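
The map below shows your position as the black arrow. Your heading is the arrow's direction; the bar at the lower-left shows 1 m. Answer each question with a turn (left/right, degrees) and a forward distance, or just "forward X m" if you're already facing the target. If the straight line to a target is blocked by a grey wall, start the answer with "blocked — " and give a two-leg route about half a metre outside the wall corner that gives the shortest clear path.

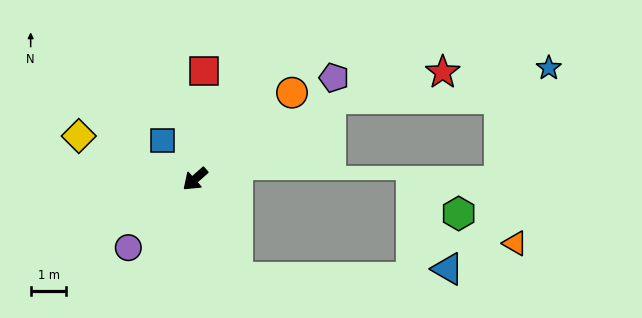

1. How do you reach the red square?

turn right 136°, forward 3.0 m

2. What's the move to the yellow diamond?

turn right 62°, forward 3.5 m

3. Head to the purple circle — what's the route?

turn left 4°, forward 2.7 m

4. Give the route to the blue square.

turn right 92°, forward 1.4 m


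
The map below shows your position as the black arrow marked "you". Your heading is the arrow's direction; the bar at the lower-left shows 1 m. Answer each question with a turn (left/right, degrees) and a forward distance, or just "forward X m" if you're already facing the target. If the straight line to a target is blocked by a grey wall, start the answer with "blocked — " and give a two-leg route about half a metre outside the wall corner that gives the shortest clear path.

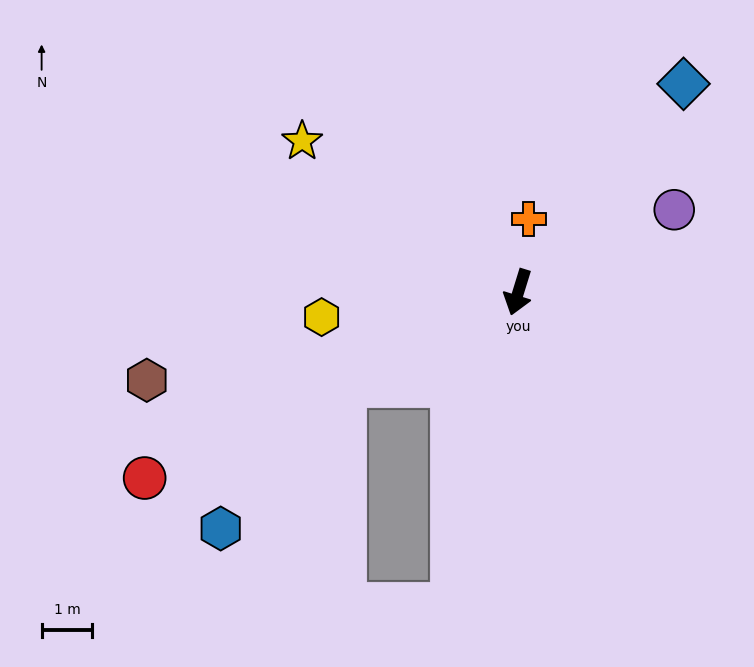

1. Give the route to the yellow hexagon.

turn right 66°, forward 3.9 m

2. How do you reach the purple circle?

turn left 135°, forward 3.5 m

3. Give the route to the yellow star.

turn right 108°, forward 5.2 m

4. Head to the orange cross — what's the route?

turn right 171°, forward 1.5 m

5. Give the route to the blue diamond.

turn left 159°, forward 5.2 m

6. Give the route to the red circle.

turn right 46°, forward 8.2 m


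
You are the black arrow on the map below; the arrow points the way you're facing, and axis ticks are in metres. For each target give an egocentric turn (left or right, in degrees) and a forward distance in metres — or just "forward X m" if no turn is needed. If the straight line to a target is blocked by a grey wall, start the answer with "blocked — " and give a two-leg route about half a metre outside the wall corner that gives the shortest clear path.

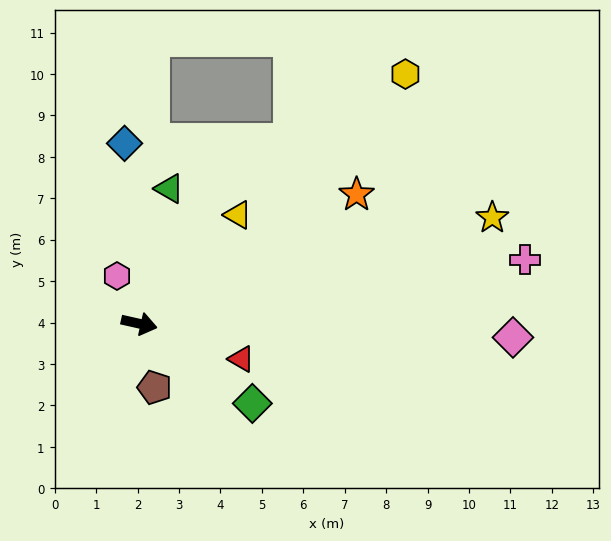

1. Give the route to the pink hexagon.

turn left 128°, forward 1.3 m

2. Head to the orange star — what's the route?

turn left 43°, forward 6.1 m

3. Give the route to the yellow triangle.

turn left 60°, forward 3.5 m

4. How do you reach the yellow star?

turn left 29°, forward 8.9 m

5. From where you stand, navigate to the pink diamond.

turn left 11°, forward 9.0 m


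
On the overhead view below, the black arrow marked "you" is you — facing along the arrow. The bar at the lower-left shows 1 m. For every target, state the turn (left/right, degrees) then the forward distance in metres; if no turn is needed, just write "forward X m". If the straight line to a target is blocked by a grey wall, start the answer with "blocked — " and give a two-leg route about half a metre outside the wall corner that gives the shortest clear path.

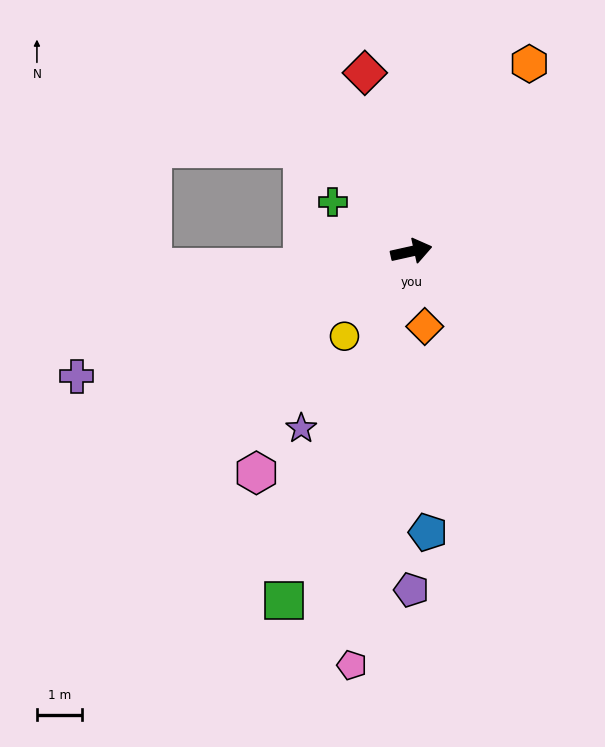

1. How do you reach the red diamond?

turn left 92°, forward 4.1 m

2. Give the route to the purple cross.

turn right 172°, forward 7.8 m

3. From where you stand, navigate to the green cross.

turn left 135°, forward 2.0 m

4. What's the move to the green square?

turn right 123°, forward 8.2 m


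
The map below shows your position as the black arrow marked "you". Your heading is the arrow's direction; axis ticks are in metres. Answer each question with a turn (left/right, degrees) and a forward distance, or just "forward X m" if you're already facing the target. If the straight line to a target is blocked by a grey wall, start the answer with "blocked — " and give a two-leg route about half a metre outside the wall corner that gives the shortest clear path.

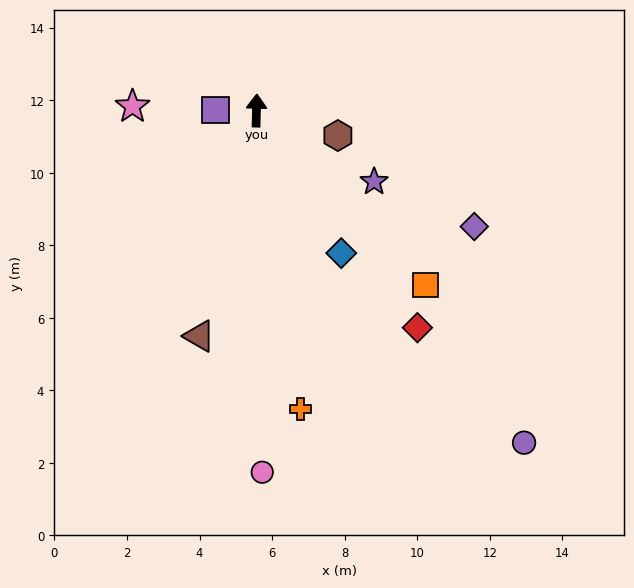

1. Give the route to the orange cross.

turn right 170°, forward 8.3 m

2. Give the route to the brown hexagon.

turn right 106°, forward 2.3 m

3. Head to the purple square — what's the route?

turn left 91°, forward 1.1 m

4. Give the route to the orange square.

turn right 134°, forward 6.7 m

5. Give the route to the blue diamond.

turn right 148°, forward 4.6 m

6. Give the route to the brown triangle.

turn left 167°, forward 6.4 m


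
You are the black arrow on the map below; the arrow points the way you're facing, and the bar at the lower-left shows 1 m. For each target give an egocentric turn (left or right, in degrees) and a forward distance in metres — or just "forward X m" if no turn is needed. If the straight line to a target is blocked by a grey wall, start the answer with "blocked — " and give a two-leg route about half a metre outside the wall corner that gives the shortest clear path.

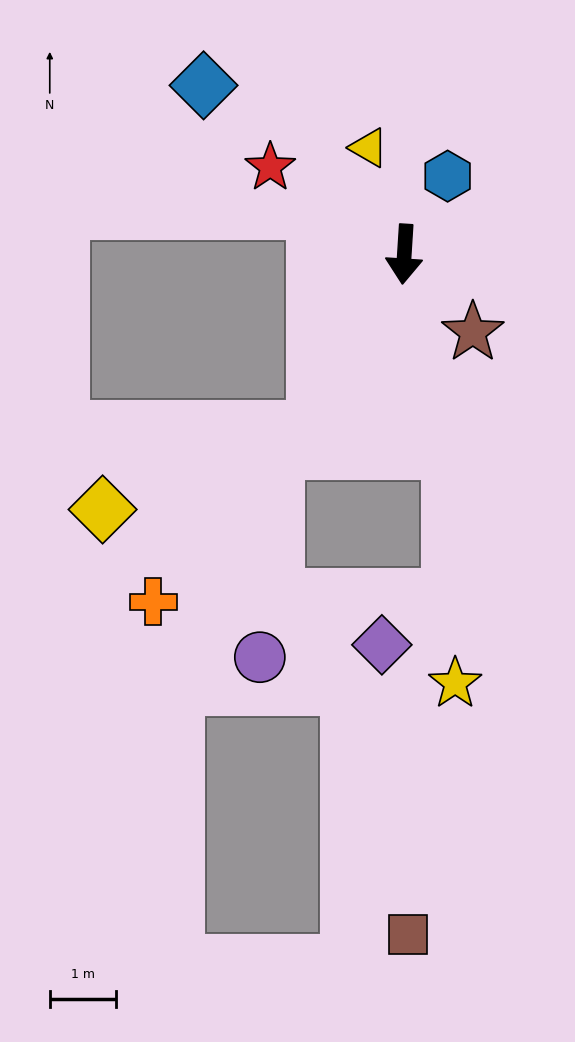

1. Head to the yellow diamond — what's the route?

blocked — turn right 24°, forward 3.0 m, then turn right 41°, forward 3.4 m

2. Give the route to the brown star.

turn left 45°, forward 1.6 m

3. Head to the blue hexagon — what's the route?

turn left 155°, forward 1.3 m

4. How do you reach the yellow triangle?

turn right 158°, forward 1.7 m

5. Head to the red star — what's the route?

turn right 119°, forward 2.4 m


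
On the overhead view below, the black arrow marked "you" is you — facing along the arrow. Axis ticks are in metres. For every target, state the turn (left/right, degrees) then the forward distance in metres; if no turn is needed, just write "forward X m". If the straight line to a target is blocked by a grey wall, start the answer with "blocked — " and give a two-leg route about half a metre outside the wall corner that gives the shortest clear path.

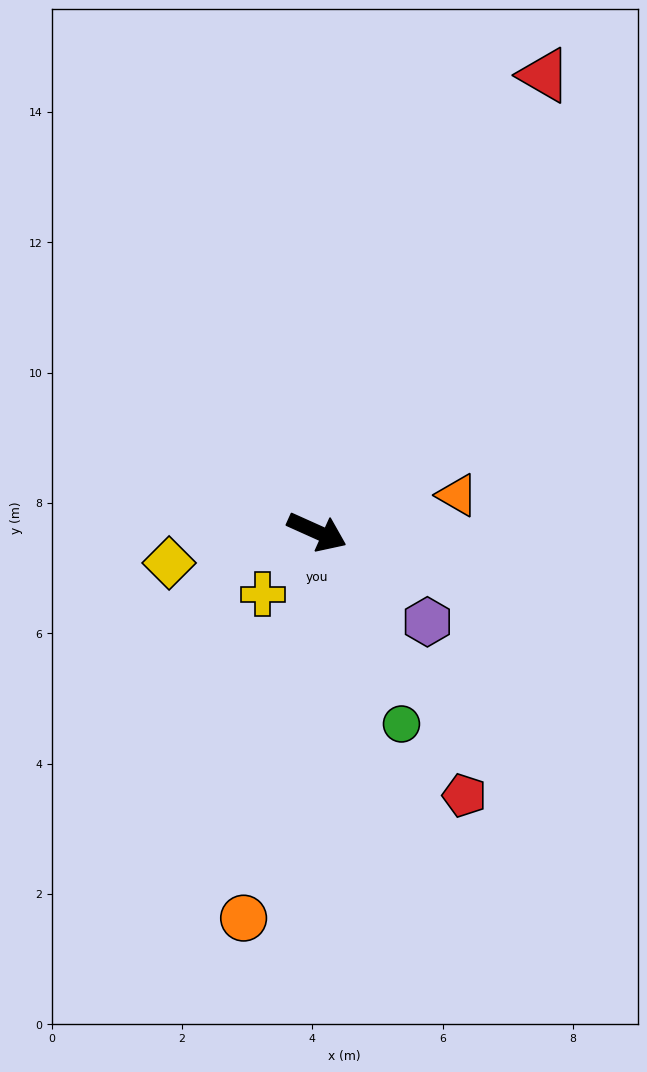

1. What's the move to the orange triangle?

turn left 39°, forward 2.2 m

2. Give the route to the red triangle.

turn left 88°, forward 7.8 m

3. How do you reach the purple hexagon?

turn right 15°, forward 2.2 m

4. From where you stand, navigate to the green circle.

turn right 42°, forward 3.2 m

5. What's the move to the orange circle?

turn right 77°, forward 6.0 m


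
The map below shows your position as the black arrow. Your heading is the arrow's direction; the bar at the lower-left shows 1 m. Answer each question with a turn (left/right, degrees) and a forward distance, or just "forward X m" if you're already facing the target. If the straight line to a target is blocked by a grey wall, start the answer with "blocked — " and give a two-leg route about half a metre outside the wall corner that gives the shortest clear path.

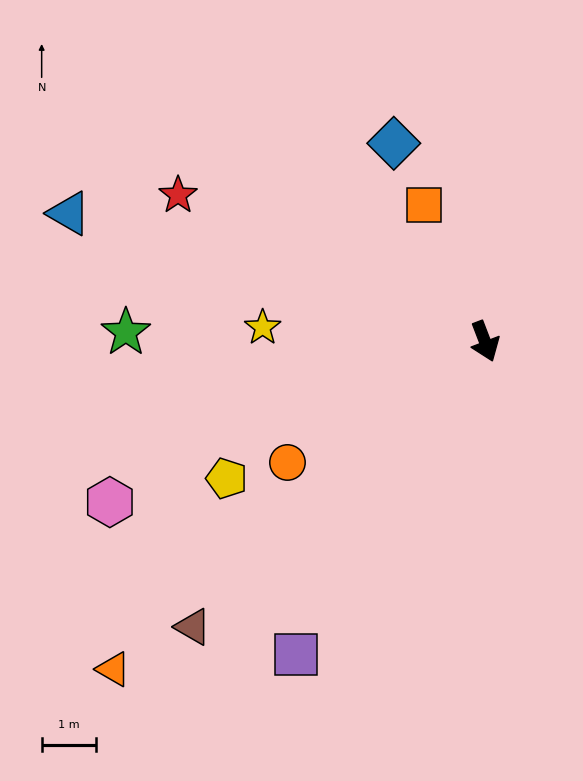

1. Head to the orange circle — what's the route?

turn right 79°, forward 4.3 m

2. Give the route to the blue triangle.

turn right 128°, forward 8.0 m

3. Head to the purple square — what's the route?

turn right 52°, forward 6.7 m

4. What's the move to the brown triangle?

turn right 67°, forward 7.5 m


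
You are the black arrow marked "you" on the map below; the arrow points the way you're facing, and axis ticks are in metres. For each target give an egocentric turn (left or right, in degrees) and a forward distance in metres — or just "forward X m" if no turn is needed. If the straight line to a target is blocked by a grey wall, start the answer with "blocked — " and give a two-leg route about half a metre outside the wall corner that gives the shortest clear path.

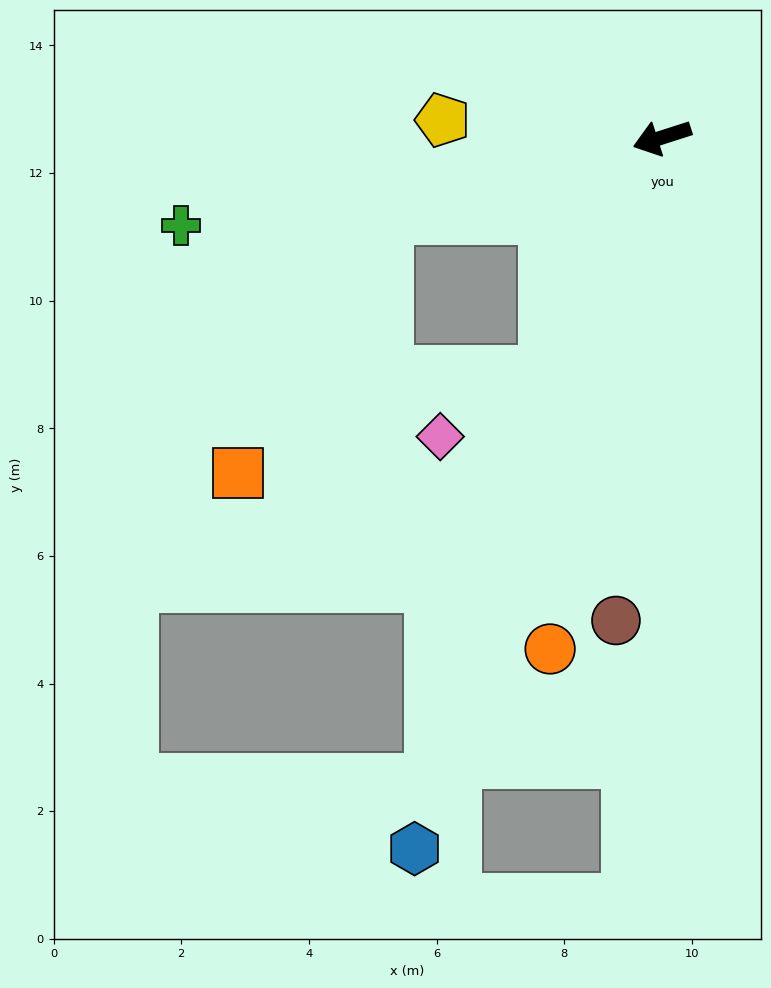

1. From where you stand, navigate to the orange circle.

turn left 60°, forward 8.2 m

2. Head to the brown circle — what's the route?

turn left 67°, forward 7.6 m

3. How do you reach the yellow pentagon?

turn right 22°, forward 3.4 m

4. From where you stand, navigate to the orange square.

blocked — forward 4.5 m, then turn left 42°, forward 4.6 m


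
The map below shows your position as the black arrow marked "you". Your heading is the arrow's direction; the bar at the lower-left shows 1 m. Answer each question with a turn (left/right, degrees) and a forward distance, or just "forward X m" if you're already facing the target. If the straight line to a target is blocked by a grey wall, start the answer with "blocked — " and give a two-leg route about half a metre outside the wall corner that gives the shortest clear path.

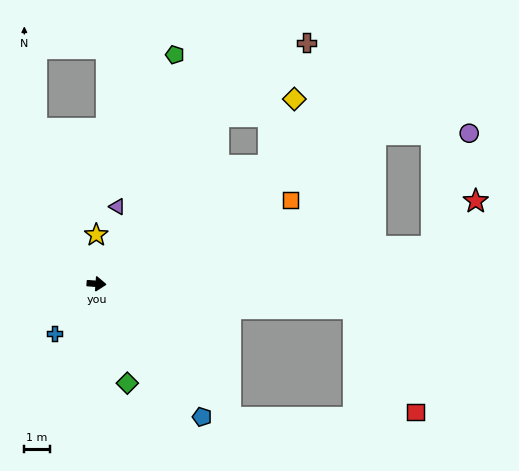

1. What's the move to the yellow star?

turn left 94°, forward 1.9 m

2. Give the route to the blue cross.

turn right 126°, forward 2.5 m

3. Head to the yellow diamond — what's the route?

blocked — turn left 38°, forward 8.1 m, then turn left 34°, forward 2.8 m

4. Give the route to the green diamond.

turn right 69°, forward 4.1 m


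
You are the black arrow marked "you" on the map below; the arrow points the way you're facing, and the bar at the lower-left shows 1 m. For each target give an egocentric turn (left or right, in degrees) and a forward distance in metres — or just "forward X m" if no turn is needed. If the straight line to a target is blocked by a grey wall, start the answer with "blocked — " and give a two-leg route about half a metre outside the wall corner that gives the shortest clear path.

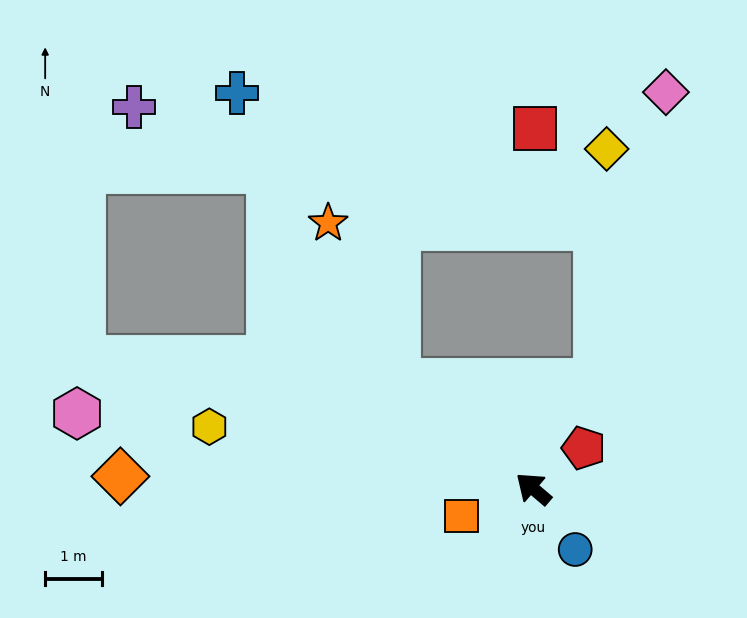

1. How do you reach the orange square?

turn left 61°, forward 1.3 m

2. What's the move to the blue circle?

turn left 165°, forward 1.3 m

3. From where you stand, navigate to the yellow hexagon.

turn left 30°, forward 5.8 m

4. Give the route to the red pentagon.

turn right 101°, forward 1.1 m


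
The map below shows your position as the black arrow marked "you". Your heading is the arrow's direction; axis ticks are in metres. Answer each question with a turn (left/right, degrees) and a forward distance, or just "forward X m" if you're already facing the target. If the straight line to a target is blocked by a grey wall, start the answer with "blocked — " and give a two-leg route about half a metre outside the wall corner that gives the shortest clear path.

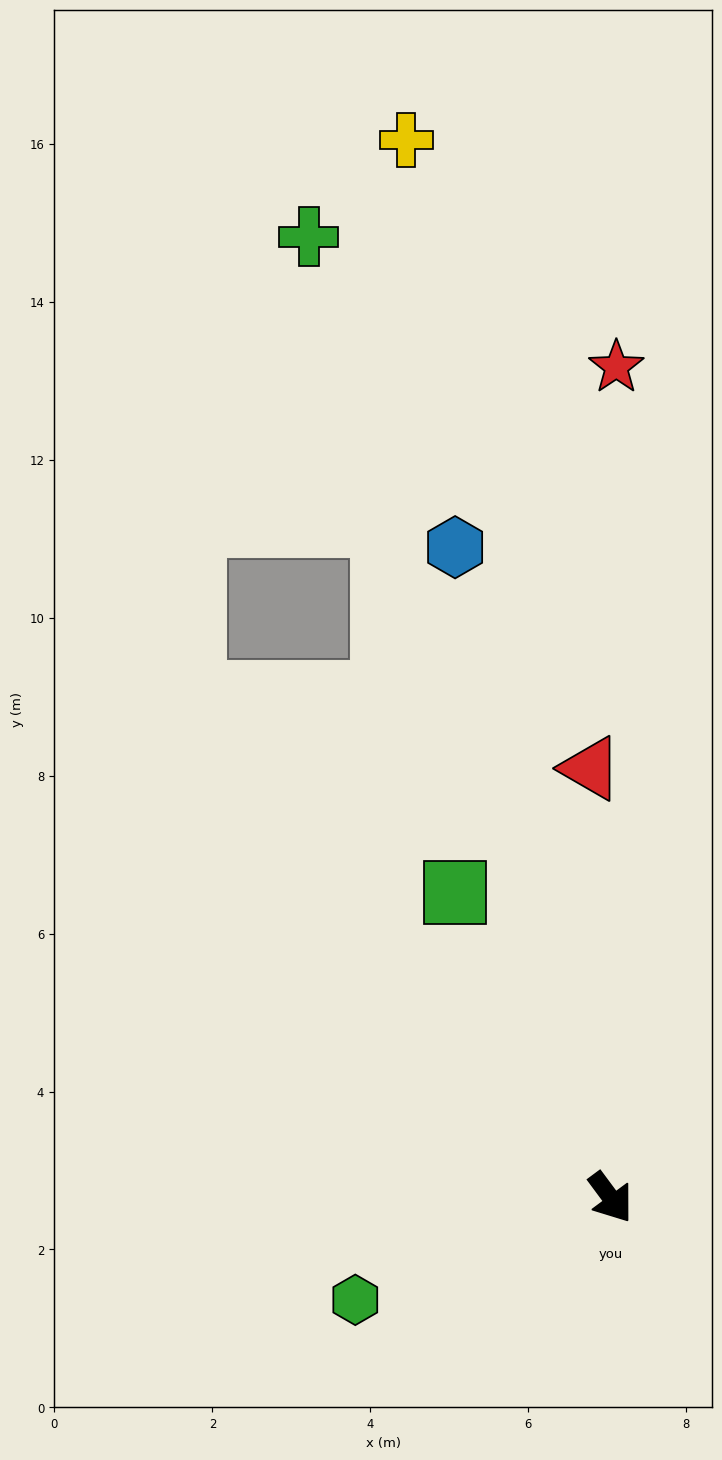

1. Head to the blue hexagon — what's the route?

turn left 157°, forward 8.5 m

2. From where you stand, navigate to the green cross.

turn left 161°, forward 12.8 m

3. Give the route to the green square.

turn left 170°, forward 4.3 m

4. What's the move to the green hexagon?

turn right 105°, forward 3.5 m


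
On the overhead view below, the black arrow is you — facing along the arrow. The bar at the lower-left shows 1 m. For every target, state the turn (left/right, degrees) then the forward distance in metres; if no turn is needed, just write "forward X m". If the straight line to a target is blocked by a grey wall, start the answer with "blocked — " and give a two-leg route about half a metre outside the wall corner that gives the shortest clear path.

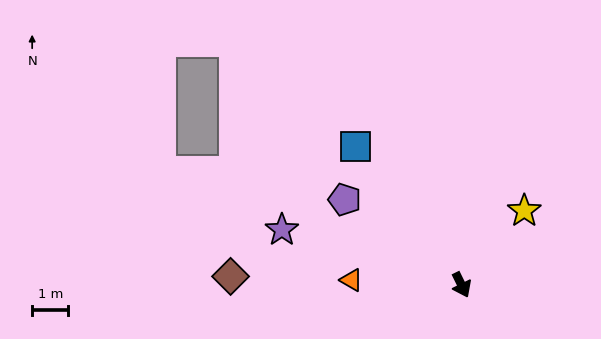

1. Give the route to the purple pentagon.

turn right 152°, forward 4.0 m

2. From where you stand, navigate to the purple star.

turn right 133°, forward 5.2 m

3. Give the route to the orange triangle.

turn right 119°, forward 3.1 m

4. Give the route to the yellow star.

turn left 114°, forward 2.7 m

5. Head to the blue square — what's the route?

turn right 169°, forward 4.8 m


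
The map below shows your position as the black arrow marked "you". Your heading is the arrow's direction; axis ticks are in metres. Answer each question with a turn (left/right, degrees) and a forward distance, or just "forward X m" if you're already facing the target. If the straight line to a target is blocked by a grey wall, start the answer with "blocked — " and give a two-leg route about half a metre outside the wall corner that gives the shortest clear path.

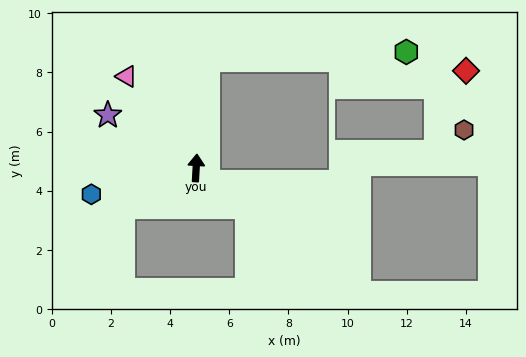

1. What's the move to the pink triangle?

turn left 40°, forward 3.9 m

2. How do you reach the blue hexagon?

turn left 107°, forward 3.7 m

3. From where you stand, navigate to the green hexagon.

blocked — turn right 3°, forward 3.7 m, then turn right 82°, forward 6.7 m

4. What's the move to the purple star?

turn left 62°, forward 3.5 m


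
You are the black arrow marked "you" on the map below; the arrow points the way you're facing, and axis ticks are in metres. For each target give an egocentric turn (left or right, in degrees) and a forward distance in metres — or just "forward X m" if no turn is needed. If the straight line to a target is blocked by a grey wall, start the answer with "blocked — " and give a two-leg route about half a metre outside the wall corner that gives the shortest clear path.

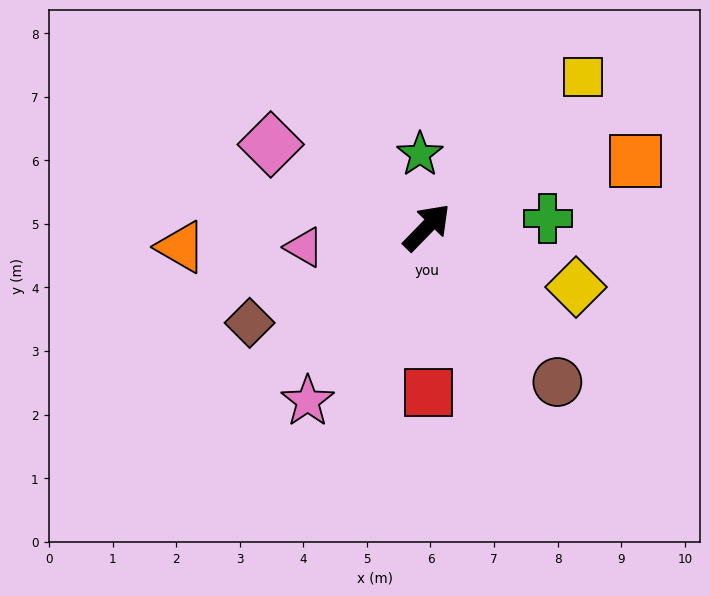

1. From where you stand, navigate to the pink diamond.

turn left 106°, forward 2.8 m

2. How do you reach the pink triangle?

turn left 143°, forward 2.0 m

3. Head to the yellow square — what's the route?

forward 3.4 m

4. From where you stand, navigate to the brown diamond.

turn left 163°, forward 3.2 m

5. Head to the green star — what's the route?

turn left 50°, forward 1.2 m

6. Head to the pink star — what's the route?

turn right 170°, forward 3.3 m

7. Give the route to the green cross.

turn right 42°, forward 1.9 m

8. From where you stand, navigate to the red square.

turn right 135°, forward 2.6 m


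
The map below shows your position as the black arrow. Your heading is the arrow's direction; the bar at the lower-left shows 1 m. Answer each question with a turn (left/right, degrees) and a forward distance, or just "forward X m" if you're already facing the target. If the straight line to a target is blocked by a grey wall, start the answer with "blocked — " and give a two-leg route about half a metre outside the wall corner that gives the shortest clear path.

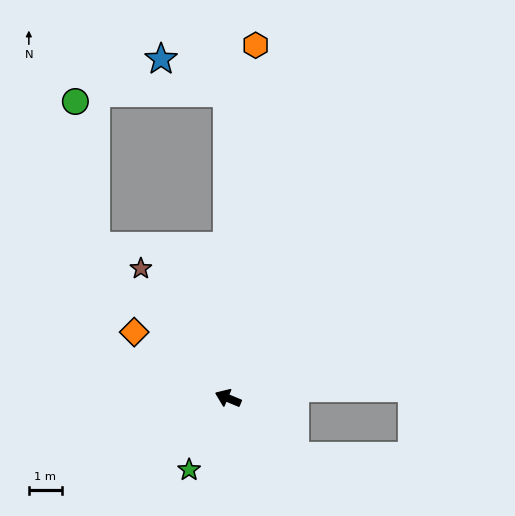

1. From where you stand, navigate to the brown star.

turn right 33°, forward 4.8 m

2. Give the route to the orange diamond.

turn right 12°, forward 3.5 m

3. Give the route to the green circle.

blocked — turn right 26°, forward 6.2 m, then turn right 33°, forward 4.4 m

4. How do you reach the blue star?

blocked — turn right 67°, forward 9.3 m, then turn left 62°, forward 2.2 m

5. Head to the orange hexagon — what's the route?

turn right 72°, forward 10.8 m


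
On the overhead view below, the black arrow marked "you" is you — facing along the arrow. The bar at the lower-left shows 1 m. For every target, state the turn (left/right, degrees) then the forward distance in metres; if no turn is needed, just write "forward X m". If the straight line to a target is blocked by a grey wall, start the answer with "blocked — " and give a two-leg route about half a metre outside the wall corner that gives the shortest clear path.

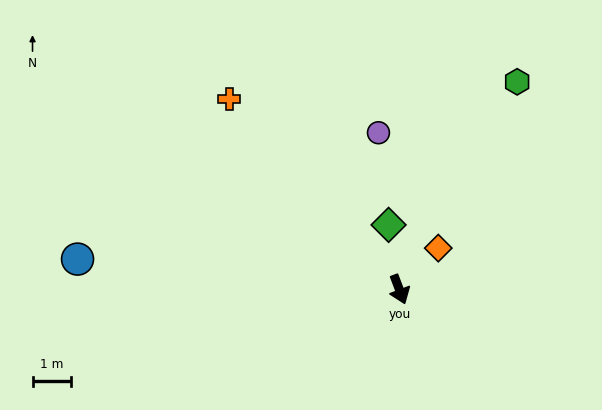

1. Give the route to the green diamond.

turn left 169°, forward 1.7 m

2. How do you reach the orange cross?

turn right 159°, forward 6.7 m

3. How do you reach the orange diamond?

turn left 116°, forward 1.5 m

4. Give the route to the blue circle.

turn right 116°, forward 8.5 m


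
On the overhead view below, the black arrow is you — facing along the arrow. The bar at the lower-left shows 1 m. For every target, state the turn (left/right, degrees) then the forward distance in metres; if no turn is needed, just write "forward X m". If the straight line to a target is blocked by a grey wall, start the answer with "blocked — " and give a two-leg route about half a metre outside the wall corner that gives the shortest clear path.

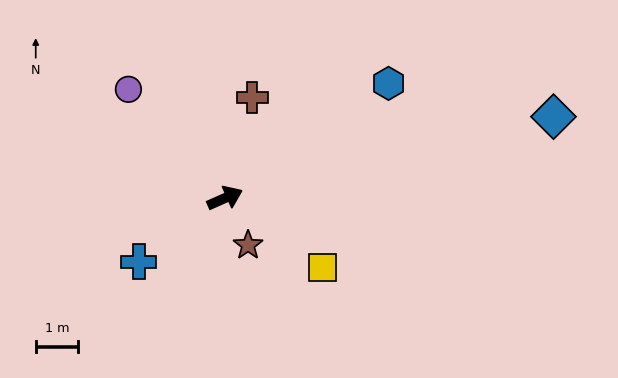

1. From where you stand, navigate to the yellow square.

turn right 59°, forward 2.8 m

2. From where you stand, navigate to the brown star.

turn right 88°, forward 1.2 m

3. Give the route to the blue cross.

turn right 168°, forward 2.5 m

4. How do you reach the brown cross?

turn left 51°, forward 2.5 m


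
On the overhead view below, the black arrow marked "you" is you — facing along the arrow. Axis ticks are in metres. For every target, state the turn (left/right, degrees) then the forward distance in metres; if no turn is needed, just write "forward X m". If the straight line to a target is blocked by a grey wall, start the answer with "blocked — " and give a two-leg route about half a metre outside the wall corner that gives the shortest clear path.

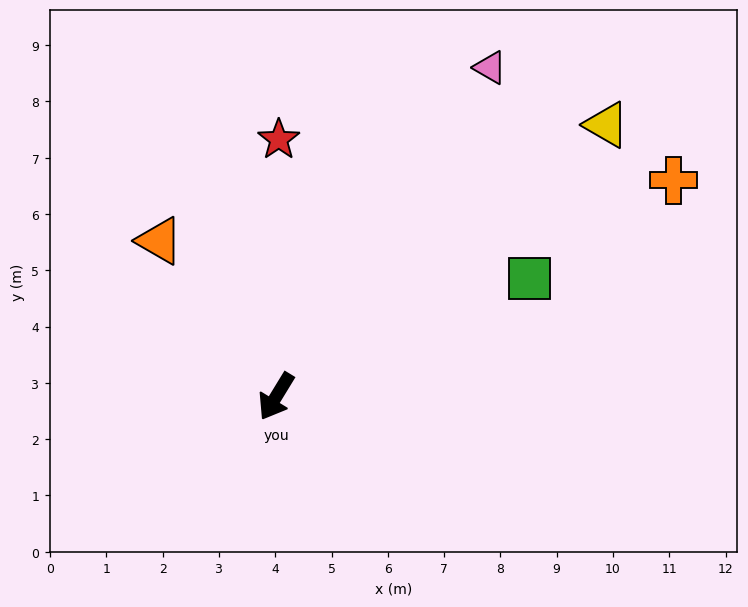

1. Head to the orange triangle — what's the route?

turn right 112°, forward 3.5 m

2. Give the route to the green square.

turn left 146°, forward 5.0 m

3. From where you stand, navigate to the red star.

turn right 149°, forward 4.6 m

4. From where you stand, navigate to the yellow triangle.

turn left 161°, forward 7.6 m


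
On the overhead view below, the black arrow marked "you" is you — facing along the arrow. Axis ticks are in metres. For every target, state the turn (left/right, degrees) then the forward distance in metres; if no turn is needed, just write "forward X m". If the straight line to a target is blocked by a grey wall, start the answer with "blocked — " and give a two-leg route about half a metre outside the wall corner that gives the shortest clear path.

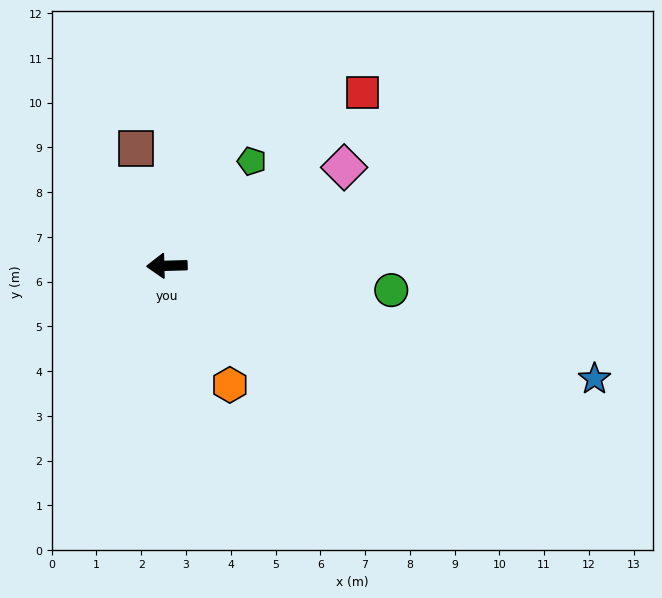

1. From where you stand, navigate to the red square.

turn right 140°, forward 5.8 m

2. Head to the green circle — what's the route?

turn left 172°, forward 5.0 m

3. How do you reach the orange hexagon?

turn left 116°, forward 3.0 m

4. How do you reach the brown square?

turn right 77°, forward 2.7 m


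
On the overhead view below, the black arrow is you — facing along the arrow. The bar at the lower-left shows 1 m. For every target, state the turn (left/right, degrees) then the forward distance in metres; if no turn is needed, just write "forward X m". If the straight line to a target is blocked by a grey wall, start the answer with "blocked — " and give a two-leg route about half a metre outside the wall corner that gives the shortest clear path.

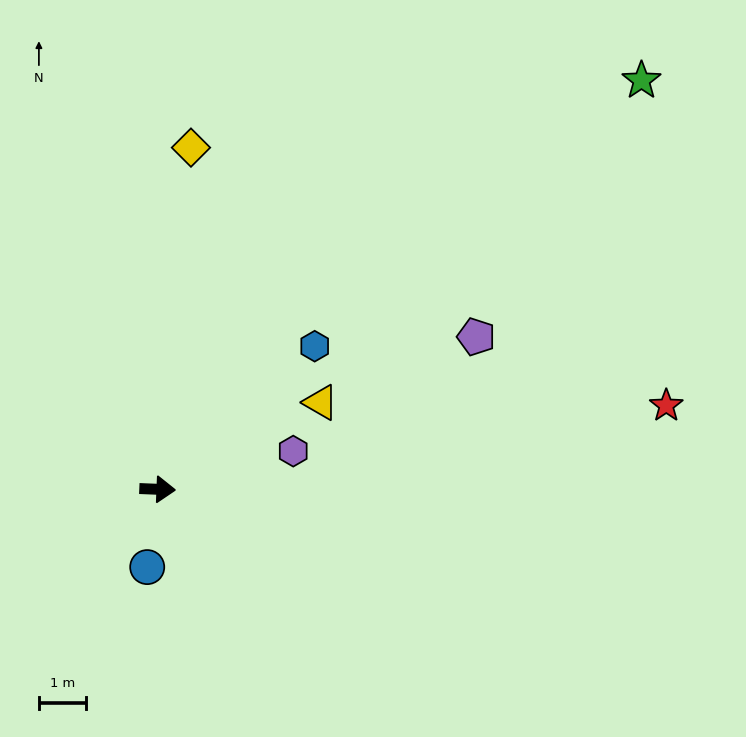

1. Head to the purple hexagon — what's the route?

turn left 18°, forward 3.0 m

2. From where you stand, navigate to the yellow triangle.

turn left 30°, forward 3.9 m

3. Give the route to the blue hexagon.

turn left 45°, forward 4.5 m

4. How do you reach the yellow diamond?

turn left 87°, forward 7.2 m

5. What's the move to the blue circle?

turn right 95°, forward 1.7 m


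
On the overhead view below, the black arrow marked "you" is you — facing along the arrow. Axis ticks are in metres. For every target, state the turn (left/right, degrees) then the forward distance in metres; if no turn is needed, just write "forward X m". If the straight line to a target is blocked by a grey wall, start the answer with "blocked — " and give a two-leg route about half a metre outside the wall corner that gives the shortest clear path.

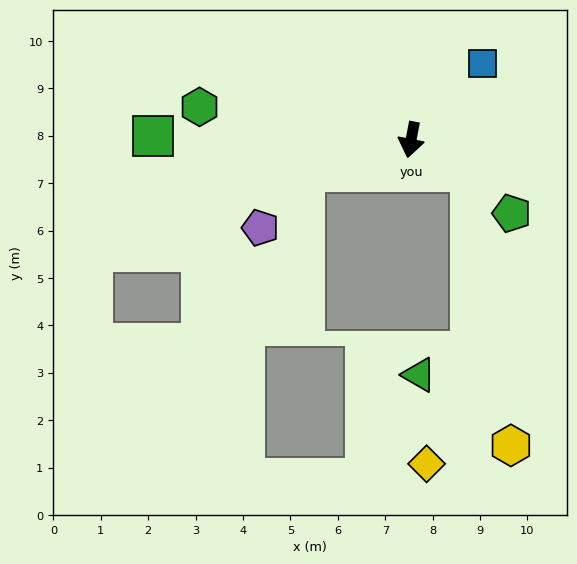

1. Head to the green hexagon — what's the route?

turn right 88°, forward 4.5 m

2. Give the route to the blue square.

turn left 148°, forward 2.2 m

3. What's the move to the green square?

turn right 80°, forward 5.4 m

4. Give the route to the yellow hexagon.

blocked — turn left 72°, forward 1.4 m, then turn right 53°, forward 5.8 m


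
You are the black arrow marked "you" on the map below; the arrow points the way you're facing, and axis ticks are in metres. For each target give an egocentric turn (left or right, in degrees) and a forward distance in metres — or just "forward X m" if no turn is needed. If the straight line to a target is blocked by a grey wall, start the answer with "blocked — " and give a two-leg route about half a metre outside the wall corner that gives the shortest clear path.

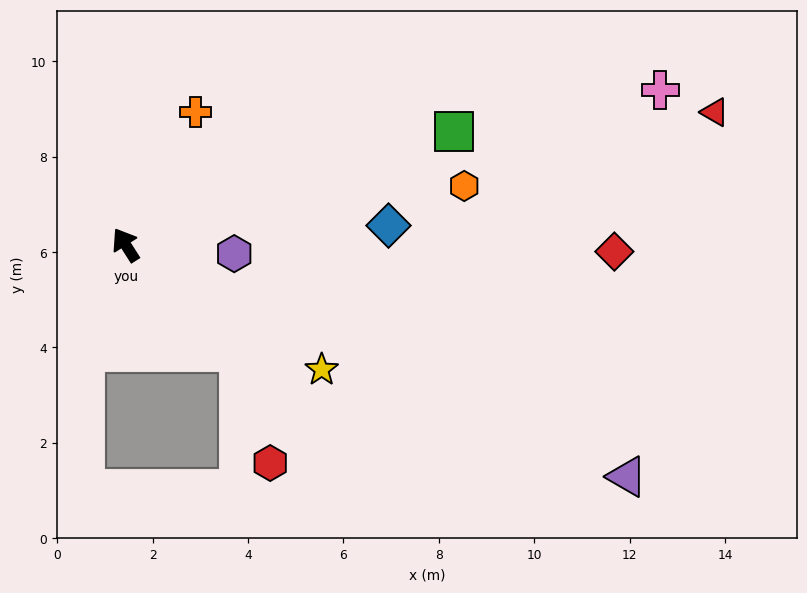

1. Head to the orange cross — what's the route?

turn right 60°, forward 3.1 m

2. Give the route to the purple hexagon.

turn right 127°, forward 2.3 m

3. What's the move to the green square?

turn right 103°, forward 7.3 m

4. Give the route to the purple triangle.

turn right 147°, forward 11.6 m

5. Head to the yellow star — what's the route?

turn right 155°, forward 4.9 m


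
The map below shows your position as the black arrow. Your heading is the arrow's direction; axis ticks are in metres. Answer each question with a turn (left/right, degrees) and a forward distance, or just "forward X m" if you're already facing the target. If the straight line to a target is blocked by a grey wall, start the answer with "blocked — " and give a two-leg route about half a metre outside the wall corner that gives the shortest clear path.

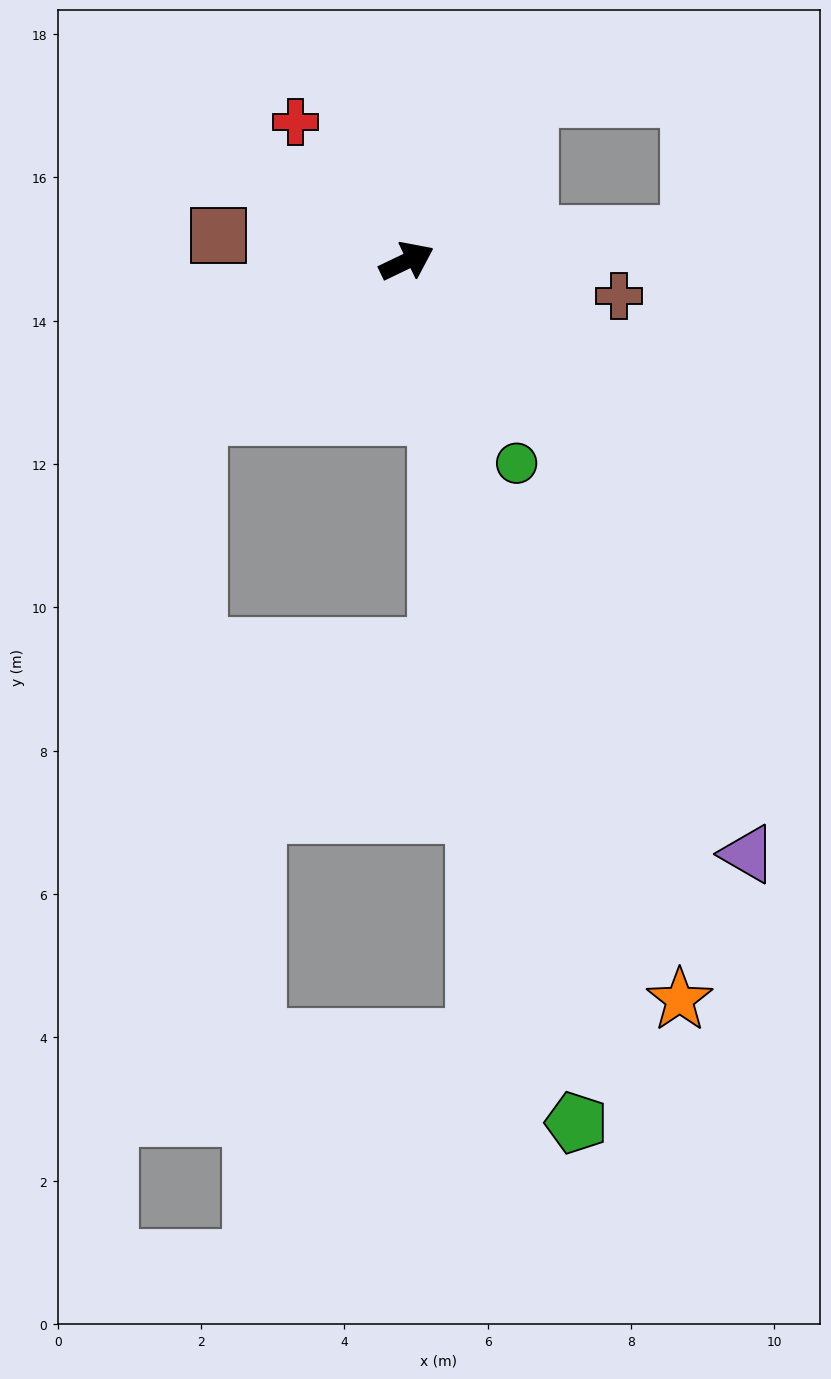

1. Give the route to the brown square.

turn left 147°, forward 2.7 m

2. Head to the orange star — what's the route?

turn right 95°, forward 11.0 m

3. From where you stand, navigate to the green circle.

turn right 87°, forward 3.2 m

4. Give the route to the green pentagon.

turn right 105°, forward 12.3 m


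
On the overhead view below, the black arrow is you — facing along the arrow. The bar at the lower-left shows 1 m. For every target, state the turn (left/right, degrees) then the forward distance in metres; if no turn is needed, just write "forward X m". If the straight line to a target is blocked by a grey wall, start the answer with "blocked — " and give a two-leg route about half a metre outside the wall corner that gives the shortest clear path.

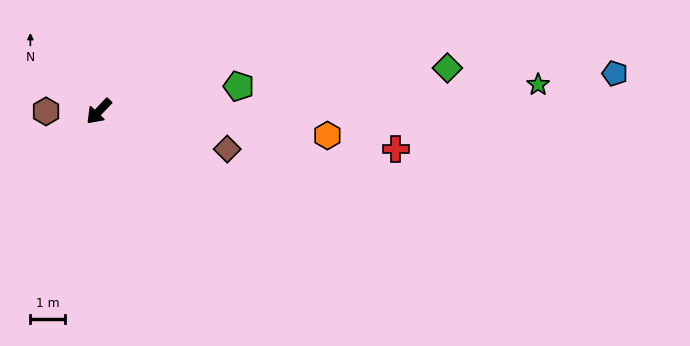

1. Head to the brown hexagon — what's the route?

turn right 46°, forward 1.5 m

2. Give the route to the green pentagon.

turn left 144°, forward 4.1 m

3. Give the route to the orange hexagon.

turn left 128°, forward 6.7 m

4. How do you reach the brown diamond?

turn left 117°, forward 3.9 m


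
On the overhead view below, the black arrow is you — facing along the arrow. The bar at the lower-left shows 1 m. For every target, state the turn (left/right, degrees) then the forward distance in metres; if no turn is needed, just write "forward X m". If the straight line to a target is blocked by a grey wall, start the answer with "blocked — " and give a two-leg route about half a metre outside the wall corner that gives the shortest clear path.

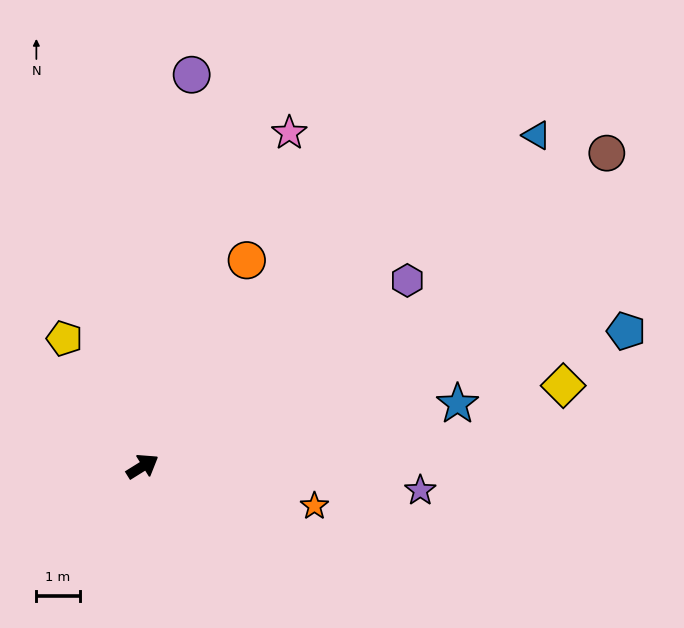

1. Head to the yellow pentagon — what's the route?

turn left 89°, forward 3.5 m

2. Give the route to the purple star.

turn right 37°, forward 6.4 m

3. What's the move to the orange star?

turn right 45°, forward 4.1 m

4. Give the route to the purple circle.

turn left 51°, forward 9.1 m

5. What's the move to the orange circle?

turn left 31°, forward 5.3 m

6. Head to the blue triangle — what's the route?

turn left 8°, forward 11.9 m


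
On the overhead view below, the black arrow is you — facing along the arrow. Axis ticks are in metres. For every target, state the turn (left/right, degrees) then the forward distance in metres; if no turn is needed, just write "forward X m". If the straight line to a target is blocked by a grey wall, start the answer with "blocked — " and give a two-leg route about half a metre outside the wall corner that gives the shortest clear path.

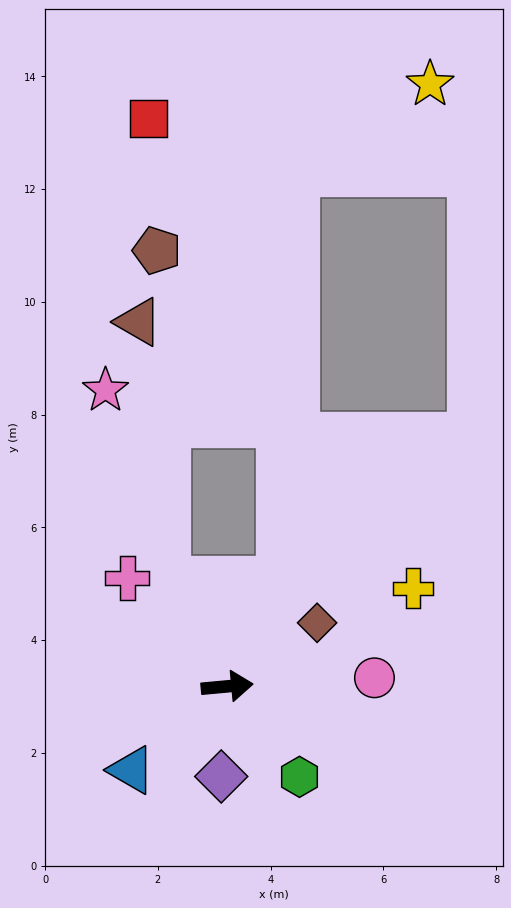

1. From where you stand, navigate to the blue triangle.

turn right 144°, forward 2.3 m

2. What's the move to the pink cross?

turn left 127°, forward 2.6 m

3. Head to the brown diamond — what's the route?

turn left 30°, forward 2.0 m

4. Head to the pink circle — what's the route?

forward 2.6 m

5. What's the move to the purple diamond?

turn right 99°, forward 1.6 m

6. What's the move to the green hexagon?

turn right 57°, forward 2.1 m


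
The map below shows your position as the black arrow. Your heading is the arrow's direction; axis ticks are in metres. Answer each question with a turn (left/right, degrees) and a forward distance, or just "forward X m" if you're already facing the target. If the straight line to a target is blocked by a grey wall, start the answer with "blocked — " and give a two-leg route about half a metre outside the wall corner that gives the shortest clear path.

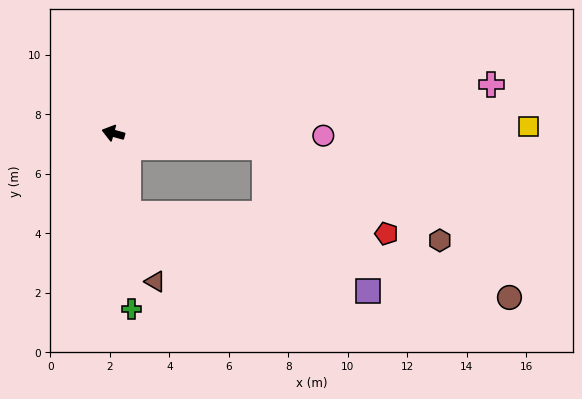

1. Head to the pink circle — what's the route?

turn right 165°, forward 7.1 m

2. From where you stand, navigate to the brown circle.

blocked — turn left 117°, forward 2.8 m, then turn left 66°, forward 13.1 m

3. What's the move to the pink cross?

turn right 157°, forward 12.8 m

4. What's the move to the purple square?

blocked — turn right 170°, forward 5.1 m, then turn right 49°, forward 5.9 m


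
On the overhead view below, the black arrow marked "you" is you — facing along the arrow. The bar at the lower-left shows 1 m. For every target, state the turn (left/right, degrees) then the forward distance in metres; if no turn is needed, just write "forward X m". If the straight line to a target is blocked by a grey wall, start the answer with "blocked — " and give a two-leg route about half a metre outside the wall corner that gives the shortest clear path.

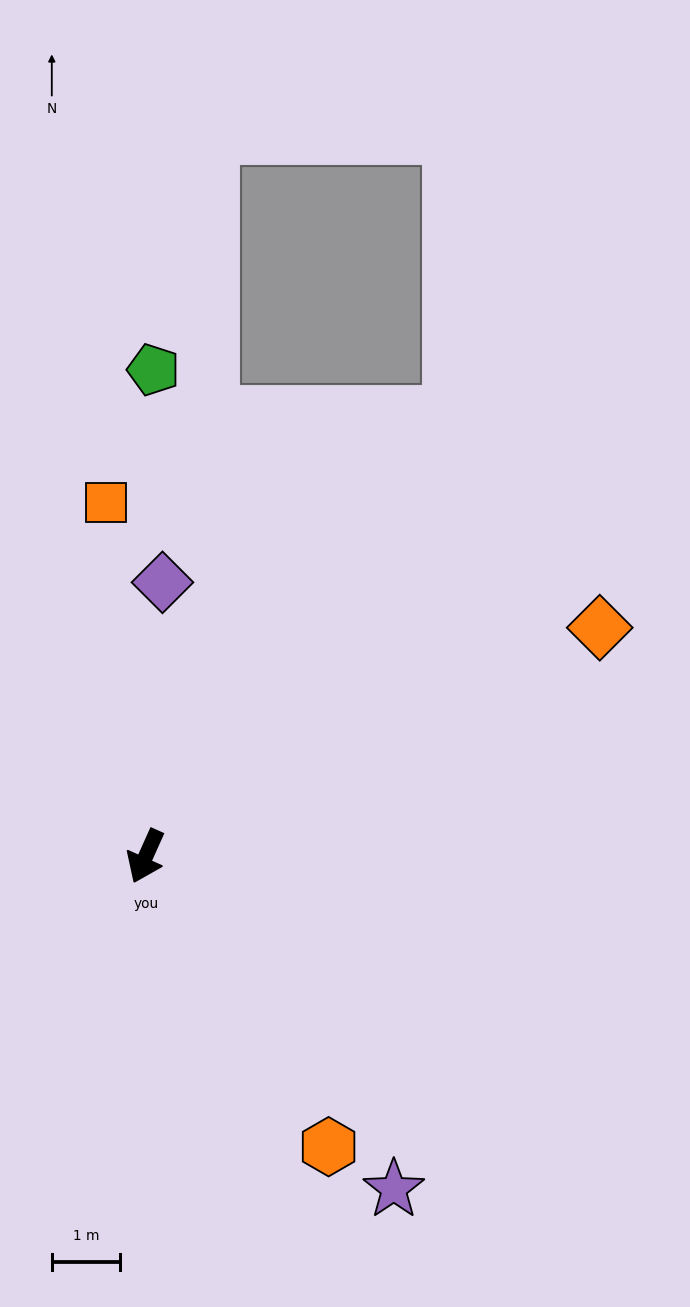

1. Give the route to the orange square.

turn right 149°, forward 5.2 m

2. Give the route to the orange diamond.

turn left 141°, forward 7.5 m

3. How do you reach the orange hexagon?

turn left 56°, forward 5.0 m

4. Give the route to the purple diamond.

turn right 159°, forward 4.0 m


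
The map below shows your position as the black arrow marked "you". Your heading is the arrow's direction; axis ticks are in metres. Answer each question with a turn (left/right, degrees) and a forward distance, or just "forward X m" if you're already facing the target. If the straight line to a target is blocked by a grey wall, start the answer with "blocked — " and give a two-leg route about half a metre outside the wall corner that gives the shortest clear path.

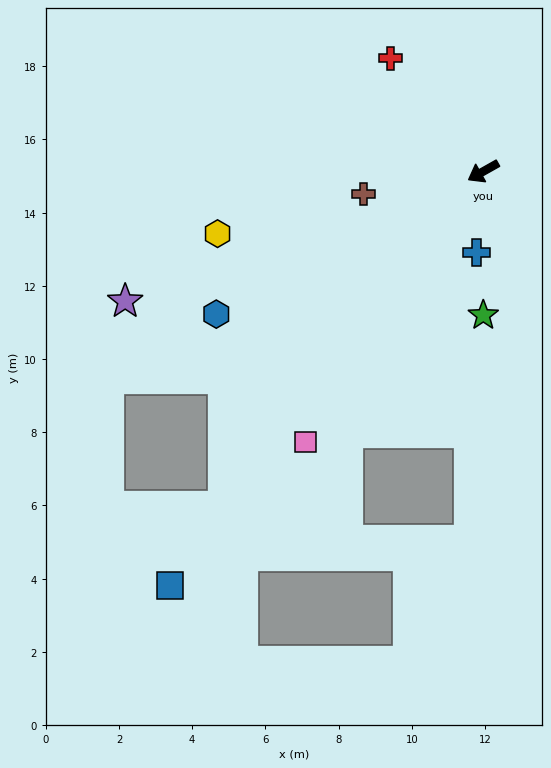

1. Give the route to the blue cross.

turn left 56°, forward 2.2 m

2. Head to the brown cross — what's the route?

turn right 19°, forward 3.3 m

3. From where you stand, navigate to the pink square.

turn left 27°, forward 8.8 m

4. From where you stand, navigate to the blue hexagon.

forward 8.3 m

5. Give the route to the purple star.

turn right 9°, forward 10.4 m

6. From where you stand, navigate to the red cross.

turn right 80°, forward 4.0 m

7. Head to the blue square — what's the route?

turn left 23°, forward 14.2 m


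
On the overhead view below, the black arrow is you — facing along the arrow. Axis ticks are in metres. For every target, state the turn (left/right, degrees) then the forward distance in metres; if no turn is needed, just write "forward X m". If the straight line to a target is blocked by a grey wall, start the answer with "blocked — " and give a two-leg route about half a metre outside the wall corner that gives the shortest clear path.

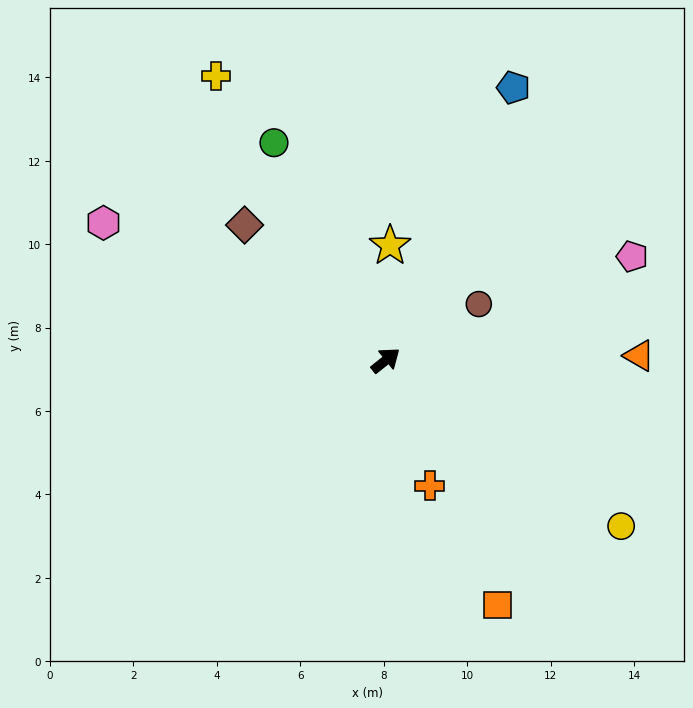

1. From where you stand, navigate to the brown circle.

turn right 8°, forward 2.6 m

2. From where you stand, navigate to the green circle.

turn left 78°, forward 5.9 m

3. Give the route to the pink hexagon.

turn left 115°, forward 7.5 m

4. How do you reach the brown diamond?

turn left 97°, forward 4.7 m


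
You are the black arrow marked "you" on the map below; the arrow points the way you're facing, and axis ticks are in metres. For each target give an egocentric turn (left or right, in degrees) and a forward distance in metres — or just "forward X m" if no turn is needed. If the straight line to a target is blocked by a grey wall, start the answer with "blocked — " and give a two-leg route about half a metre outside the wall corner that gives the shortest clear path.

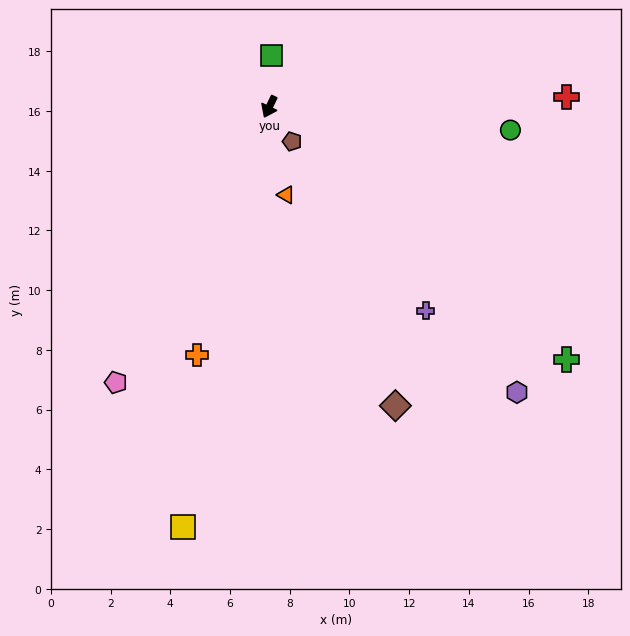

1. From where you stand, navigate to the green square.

turn right 157°, forward 1.7 m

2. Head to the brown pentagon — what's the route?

turn left 59°, forward 1.4 m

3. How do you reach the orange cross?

turn left 9°, forward 8.7 m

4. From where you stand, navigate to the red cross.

turn left 118°, forward 10.0 m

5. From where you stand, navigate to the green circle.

turn left 110°, forward 8.1 m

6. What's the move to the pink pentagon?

turn right 3°, forward 10.6 m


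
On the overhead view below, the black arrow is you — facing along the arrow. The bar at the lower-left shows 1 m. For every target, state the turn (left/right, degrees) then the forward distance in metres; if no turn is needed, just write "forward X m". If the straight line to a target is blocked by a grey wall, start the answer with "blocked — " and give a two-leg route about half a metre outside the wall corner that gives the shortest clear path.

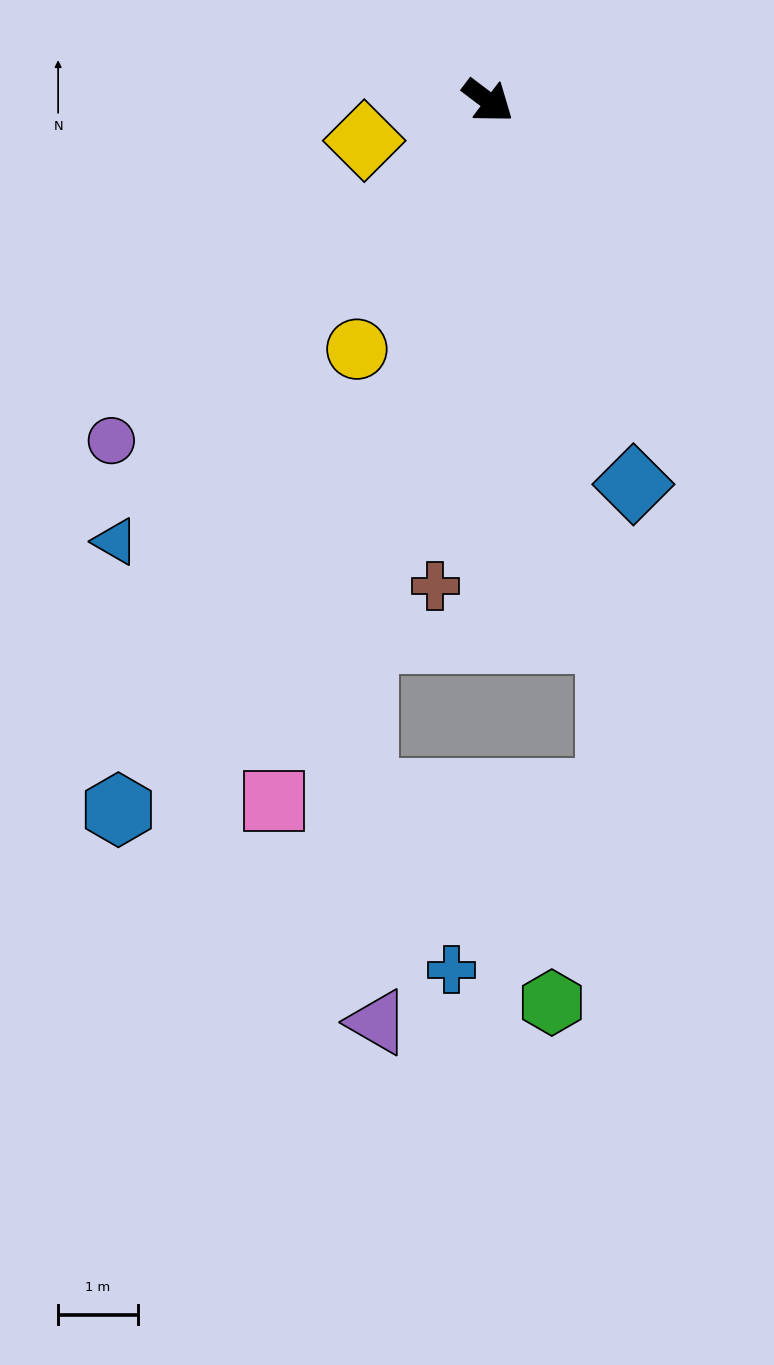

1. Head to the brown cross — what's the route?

turn right 59°, forward 6.1 m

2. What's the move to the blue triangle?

turn right 93°, forward 7.3 m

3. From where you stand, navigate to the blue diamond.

turn right 32°, forward 5.2 m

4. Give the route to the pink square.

turn right 70°, forward 9.2 m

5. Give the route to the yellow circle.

turn right 81°, forward 3.5 m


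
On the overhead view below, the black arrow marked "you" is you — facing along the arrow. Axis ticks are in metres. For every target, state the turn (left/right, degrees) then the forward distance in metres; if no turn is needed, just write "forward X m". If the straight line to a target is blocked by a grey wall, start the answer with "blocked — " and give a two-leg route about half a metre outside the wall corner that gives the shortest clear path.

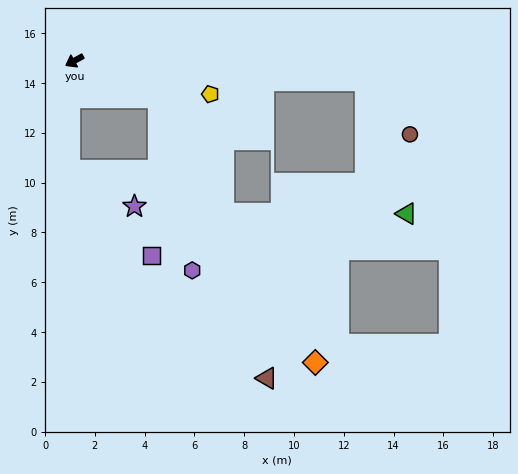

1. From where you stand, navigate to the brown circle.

blocked — turn left 147°, forward 11.7 m, then turn right 46°, forward 2.8 m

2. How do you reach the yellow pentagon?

turn left 137°, forward 5.6 m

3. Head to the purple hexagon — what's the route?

blocked — turn left 128°, forward 3.7 m, then turn right 56°, forward 7.1 m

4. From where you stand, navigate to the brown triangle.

blocked — turn left 128°, forward 3.7 m, then turn right 46°, forward 12.1 m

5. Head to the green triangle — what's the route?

blocked — turn left 147°, forward 11.7 m, then turn right 68°, forward 5.6 m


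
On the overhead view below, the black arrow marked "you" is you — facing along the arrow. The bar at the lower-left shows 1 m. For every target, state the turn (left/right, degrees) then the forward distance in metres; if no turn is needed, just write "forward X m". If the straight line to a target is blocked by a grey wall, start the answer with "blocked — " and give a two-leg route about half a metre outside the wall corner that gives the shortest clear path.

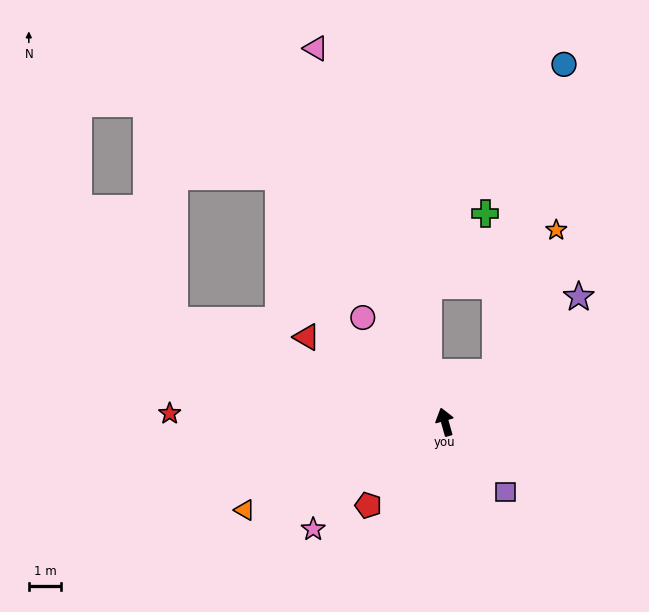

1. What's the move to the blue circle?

blocked — turn right 61°, forward 2.2 m, then turn left 33°, forward 9.8 m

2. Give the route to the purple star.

turn right 63°, forward 5.7 m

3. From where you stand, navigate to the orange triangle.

turn left 98°, forward 6.8 m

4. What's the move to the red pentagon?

turn left 122°, forward 3.5 m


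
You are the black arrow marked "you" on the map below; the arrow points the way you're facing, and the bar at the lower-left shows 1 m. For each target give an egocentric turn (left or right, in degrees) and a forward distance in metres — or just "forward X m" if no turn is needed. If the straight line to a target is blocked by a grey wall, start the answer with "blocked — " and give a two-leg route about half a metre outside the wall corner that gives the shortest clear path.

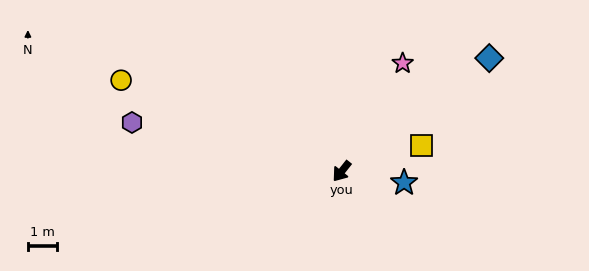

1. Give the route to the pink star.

turn right 171°, forward 4.2 m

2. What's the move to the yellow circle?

turn right 74°, forward 8.1 m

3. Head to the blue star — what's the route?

turn left 118°, forward 2.2 m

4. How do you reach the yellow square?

turn left 147°, forward 2.9 m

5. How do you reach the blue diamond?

turn left 166°, forward 6.3 m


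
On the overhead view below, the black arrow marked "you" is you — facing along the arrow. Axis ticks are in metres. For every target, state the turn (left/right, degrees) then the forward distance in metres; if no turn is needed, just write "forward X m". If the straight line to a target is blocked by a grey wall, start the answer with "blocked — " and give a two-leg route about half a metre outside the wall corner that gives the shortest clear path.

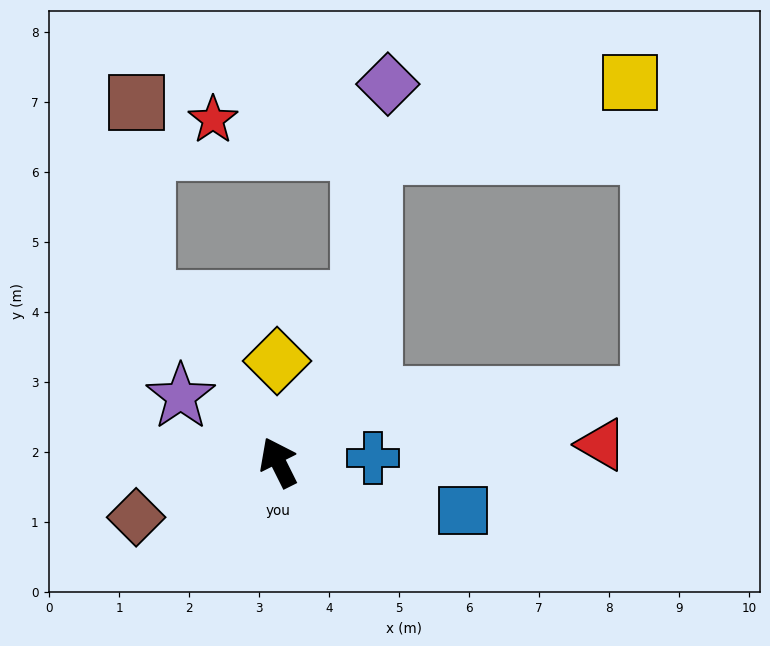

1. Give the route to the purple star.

turn left 29°, forward 1.7 m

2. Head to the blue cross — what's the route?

turn right 114°, forward 1.4 m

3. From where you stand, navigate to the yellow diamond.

turn right 26°, forward 1.4 m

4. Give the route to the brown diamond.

turn left 85°, forward 2.2 m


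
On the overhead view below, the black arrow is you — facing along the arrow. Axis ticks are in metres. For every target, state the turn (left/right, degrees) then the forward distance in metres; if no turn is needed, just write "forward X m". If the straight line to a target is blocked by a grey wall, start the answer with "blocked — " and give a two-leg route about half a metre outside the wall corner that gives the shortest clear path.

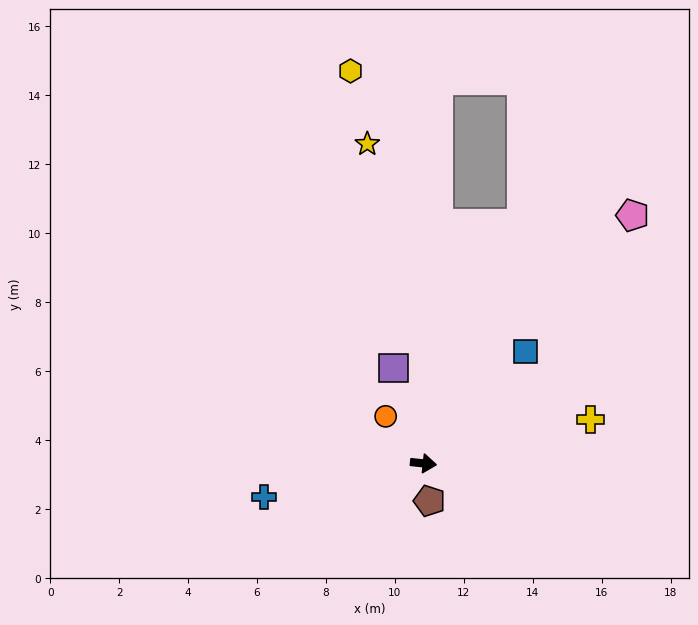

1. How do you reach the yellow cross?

turn left 21°, forward 5.0 m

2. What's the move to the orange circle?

turn left 135°, forward 1.8 m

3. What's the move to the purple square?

turn left 114°, forward 2.9 m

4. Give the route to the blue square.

turn left 54°, forward 4.4 m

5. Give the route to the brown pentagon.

turn right 75°, forward 1.1 m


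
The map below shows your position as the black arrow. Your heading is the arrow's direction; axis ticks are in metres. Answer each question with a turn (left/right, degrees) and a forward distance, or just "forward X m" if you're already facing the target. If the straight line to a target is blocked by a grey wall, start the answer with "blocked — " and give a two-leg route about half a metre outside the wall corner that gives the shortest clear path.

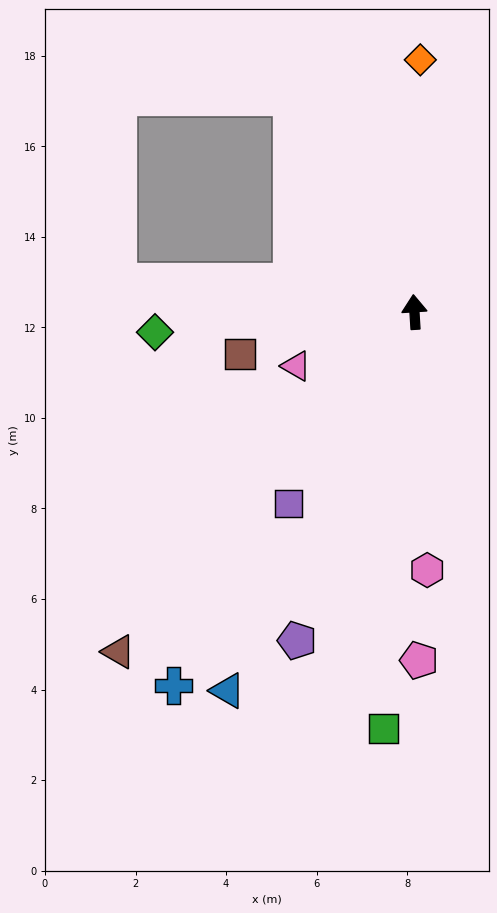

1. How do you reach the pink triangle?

turn left 111°, forward 2.9 m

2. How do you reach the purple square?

turn left 143°, forward 5.1 m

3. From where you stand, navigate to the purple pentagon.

turn left 157°, forward 7.7 m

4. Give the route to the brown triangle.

turn left 135°, forward 10.0 m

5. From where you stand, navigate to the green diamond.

turn left 91°, forward 5.7 m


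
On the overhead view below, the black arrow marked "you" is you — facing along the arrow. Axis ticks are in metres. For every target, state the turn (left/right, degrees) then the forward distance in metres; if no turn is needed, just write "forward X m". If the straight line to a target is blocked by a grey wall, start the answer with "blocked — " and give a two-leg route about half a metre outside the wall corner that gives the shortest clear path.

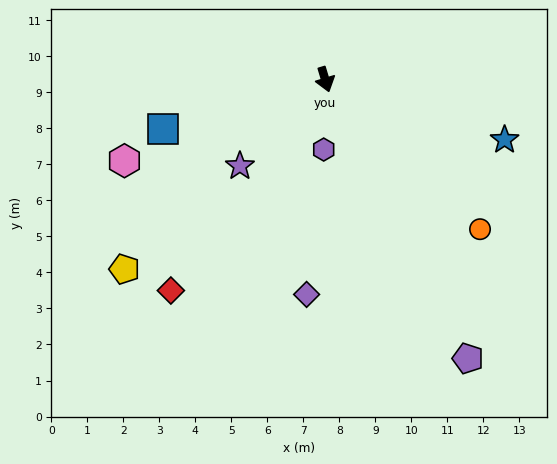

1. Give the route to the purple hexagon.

turn right 18°, forward 1.9 m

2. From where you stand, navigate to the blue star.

turn left 55°, forward 5.3 m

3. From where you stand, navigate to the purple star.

turn right 61°, forward 3.4 m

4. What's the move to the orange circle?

turn left 29°, forward 6.0 m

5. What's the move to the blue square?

turn right 90°, forward 4.7 m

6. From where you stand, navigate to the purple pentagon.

turn left 10°, forward 8.7 m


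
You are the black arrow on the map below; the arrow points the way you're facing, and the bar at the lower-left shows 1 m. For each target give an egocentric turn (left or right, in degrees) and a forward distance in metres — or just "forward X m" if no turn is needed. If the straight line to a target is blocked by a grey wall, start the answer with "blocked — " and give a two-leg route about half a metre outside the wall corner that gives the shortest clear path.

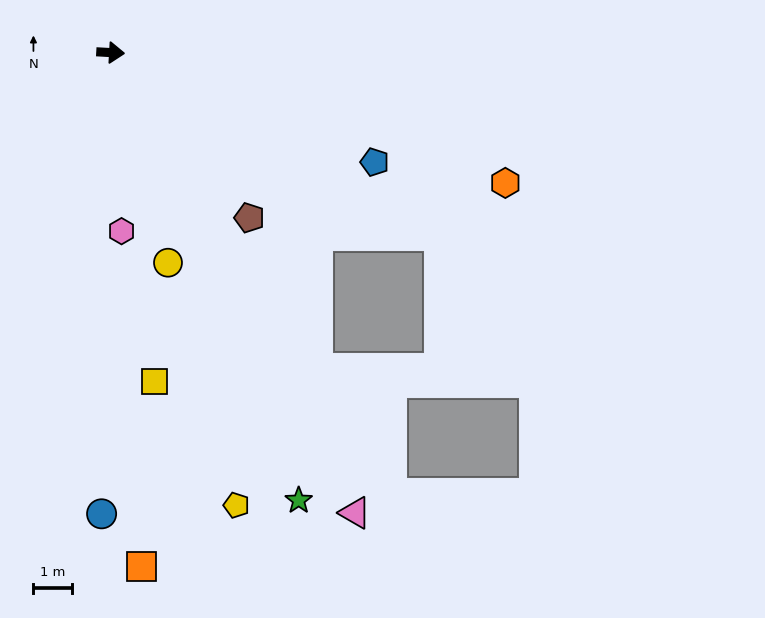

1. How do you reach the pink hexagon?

turn right 83°, forward 4.7 m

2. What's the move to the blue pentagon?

turn right 19°, forward 7.5 m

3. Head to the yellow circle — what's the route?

turn right 72°, forward 5.7 m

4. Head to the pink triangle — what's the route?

turn right 59°, forward 13.6 m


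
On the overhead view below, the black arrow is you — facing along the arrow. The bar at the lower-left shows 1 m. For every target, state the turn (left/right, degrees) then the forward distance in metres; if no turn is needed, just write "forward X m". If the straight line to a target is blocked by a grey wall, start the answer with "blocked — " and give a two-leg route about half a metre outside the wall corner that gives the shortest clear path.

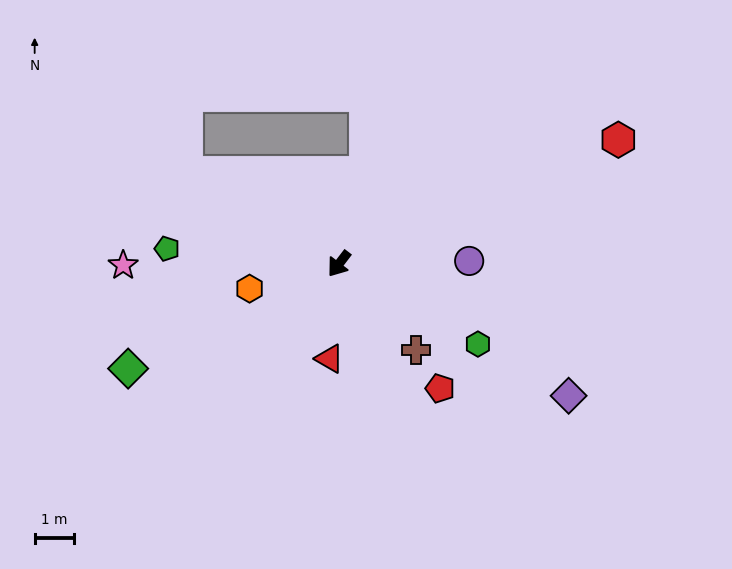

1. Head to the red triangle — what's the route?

turn left 32°, forward 2.4 m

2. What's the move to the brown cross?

turn left 79°, forward 2.9 m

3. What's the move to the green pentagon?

turn right 58°, forward 4.4 m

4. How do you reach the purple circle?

turn left 129°, forward 3.3 m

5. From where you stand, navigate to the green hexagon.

turn left 97°, forward 4.1 m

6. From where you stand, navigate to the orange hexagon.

turn right 37°, forward 2.3 m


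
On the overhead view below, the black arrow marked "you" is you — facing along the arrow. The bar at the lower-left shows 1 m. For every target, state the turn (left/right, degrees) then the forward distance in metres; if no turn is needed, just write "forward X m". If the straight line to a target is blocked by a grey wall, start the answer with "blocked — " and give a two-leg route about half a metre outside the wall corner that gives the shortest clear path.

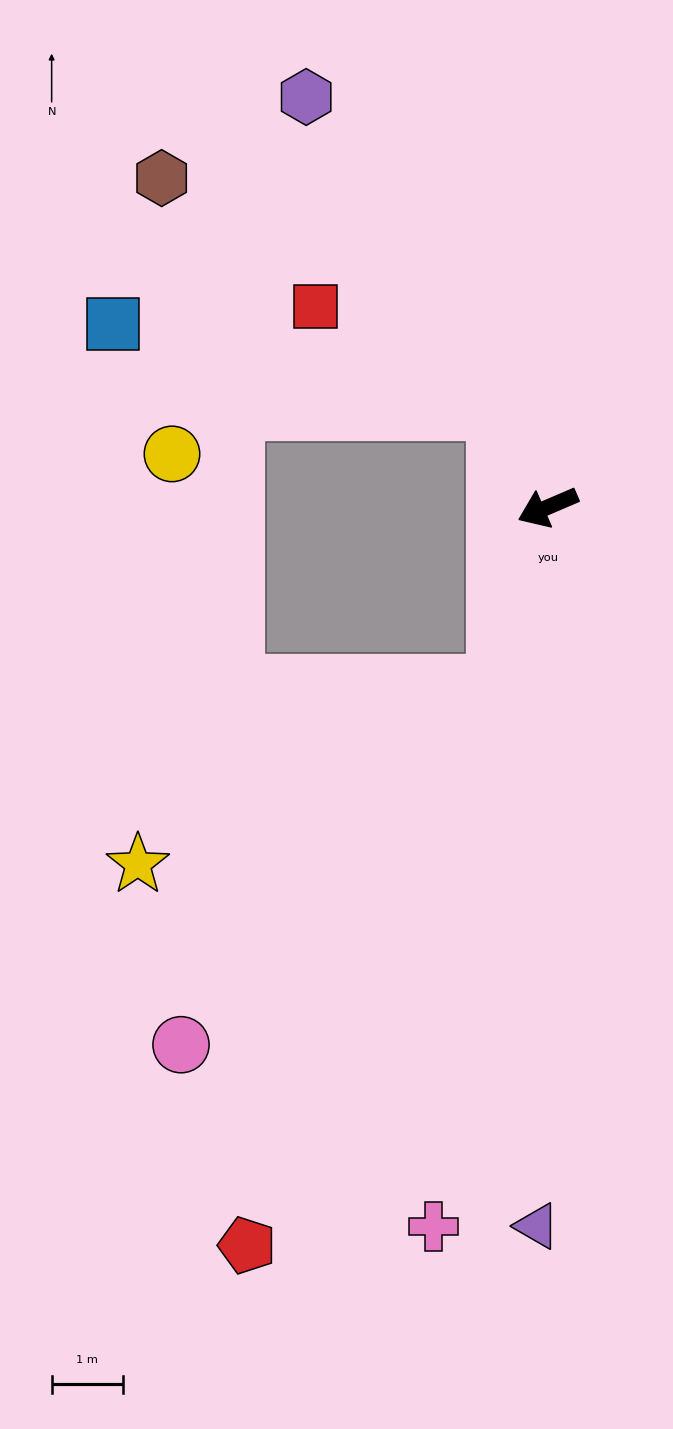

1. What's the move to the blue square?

blocked — turn right 85°, forward 1.6 m, then turn left 49°, forward 5.5 m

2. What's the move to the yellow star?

blocked — turn left 51°, forward 2.6 m, then turn right 48°, forward 5.7 m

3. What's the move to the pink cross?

turn left 58°, forward 10.3 m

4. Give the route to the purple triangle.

turn left 66°, forward 10.1 m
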